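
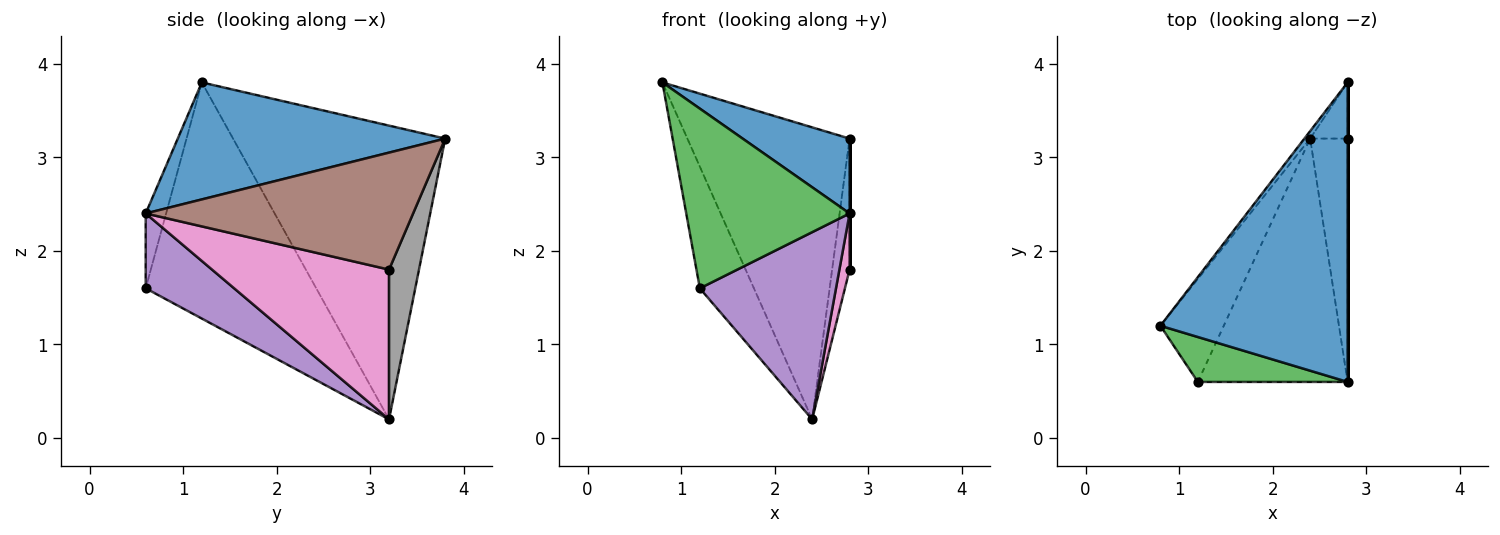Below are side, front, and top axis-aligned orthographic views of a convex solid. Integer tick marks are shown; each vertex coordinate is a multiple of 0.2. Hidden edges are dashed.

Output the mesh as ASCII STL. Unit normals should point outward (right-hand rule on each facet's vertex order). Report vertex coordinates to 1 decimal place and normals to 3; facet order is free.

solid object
 facet normal 0.518 -0.207 0.830
  outer loop
   vertex 2.8 3.8 3.2
   vertex 0.8 1.2 3.8
   vertex 2.8 0.6 2.4
  endloop
 endfacet
 facet normal -0.794 0.607 -0.016
  outer loop
   vertex 2.4 3.2 0.2
   vertex 0.8 1.2 3.8
   vertex 2.8 3.8 3.2
  endloop
 endfacet
 facet normal -0.120 -0.963 0.241
  outer loop
   vertex 1.2 0.6 1.6
   vertex 2.8 0.6 2.4
   vertex 0.8 1.2 3.8
  endloop
 endfacet
 facet normal -0.924 0.293 -0.248
  outer loop
   vertex 1.2 0.6 1.6
   vertex 0.8 1.2 3.8
   vertex 2.4 3.2 0.2
  endloop
 endfacet
 facet normal 0.368 -0.567 -0.737
  outer loop
   vertex 1.2 0.6 1.6
   vertex 2.4 3.2 0.2
   vertex 2.8 0.6 2.4
  endloop
 endfacet
 facet normal 1.000 0.000 0.000
  outer loop
   vertex 2.8 3.2 1.8
   vertex 2.8 3.8 3.2
   vertex 2.8 0.6 2.4
  endloop
 endfacet
 facet normal 0.969 -0.056 -0.242
  outer loop
   vertex 2.8 3.2 1.8
   vertex 2.8 0.6 2.4
   vertex 2.4 3.2 0.2
  endloop
 endfacet
 facet normal 0.844 0.493 -0.211
  outer loop
   vertex 2.8 3.2 1.8
   vertex 2.4 3.2 0.2
   vertex 2.8 3.8 3.2
  endloop
 endfacet
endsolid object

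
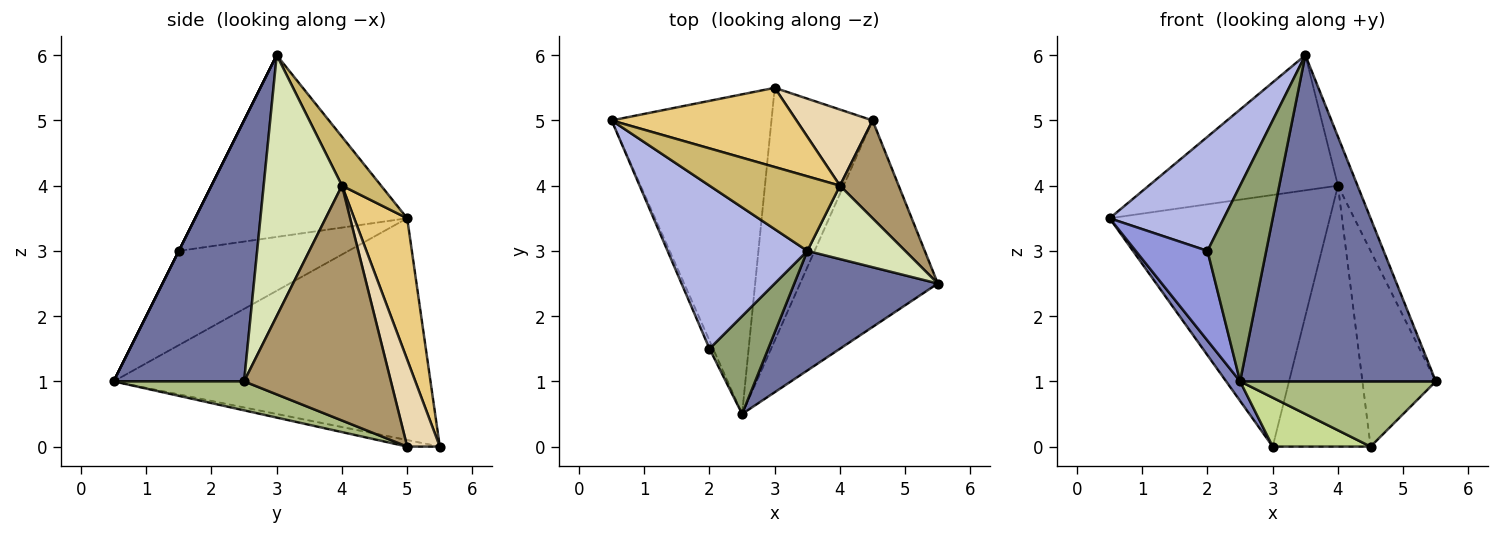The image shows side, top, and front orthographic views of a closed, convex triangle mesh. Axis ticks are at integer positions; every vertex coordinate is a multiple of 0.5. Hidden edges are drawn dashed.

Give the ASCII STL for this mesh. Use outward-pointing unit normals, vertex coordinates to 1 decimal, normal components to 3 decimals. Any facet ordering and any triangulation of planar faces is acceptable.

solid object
 facet normal 0.531 -0.796 0.292
  outer loop
   vertex 3.5 3.0 6.0
   vertex 2.5 0.5 1.0
   vertex 5.5 2.5 1.0
  endloop
 endfacet
 facet normal -0.811 -0.036 -0.584
  outer loop
   vertex 3.0 5.5 0.0
   vertex 2.5 0.5 1.0
   vertex 0.5 5.0 3.5
  endloop
 endfacet
 facet normal -0.920 -0.389 -0.035
  outer loop
   vertex 2.0 1.5 3.0
   vertex 0.5 5.0 3.5
   vertex 2.5 0.5 1.0
  endloop
 endfacet
 facet normal -0.729 -0.393 0.561
  outer loop
   vertex 2.0 1.5 3.0
   vertex 3.5 3.0 6.0
   vertex 0.5 5.0 3.5
  endloop
 endfacet
 facet normal 0.000 -0.894 0.447
  outer loop
   vertex 2.0 1.5 3.0
   vertex 2.5 0.5 1.0
   vertex 3.5 3.0 6.0
  endloop
 endfacet
 facet normal 0.197 -0.295 -0.935
  outer loop
   vertex 4.5 5.0 0.0
   vertex 5.5 2.5 1.0
   vertex 2.5 0.5 1.0
  endloop
 endfacet
 facet normal -0.063 -0.190 -0.980
  outer loop
   vertex 4.5 5.0 0.0
   vertex 2.5 0.5 1.0
   vertex 3.0 5.5 0.0
  endloop
 endfacet
 facet normal 0.912 0.228 0.342
  outer loop
   vertex 4.0 4.0 4.0
   vertex 3.5 3.0 6.0
   vertex 5.5 2.5 1.0
  endloop
 endfacet
 facet normal 0.873 0.436 0.218
  outer loop
   vertex 4.0 4.0 4.0
   vertex 5.5 2.5 1.0
   vertex 4.5 5.0 0.0
  endloop
 endfacet
 facet normal 0.178 0.862 0.475
  outer loop
   vertex 4.0 4.0 4.0
   vertex 0.5 5.0 3.5
   vertex 3.5 3.0 6.0
  endloop
 endfacet
 facet normal 0.224 0.930 0.293
  outer loop
   vertex 4.0 4.0 4.0
   vertex 3.0 5.5 0.0
   vertex 0.5 5.0 3.5
  endloop
 endfacet
 facet normal 0.305 0.914 0.267
  outer loop
   vertex 4.0 4.0 4.0
   vertex 4.5 5.0 0.0
   vertex 3.0 5.5 0.0
  endloop
 endfacet
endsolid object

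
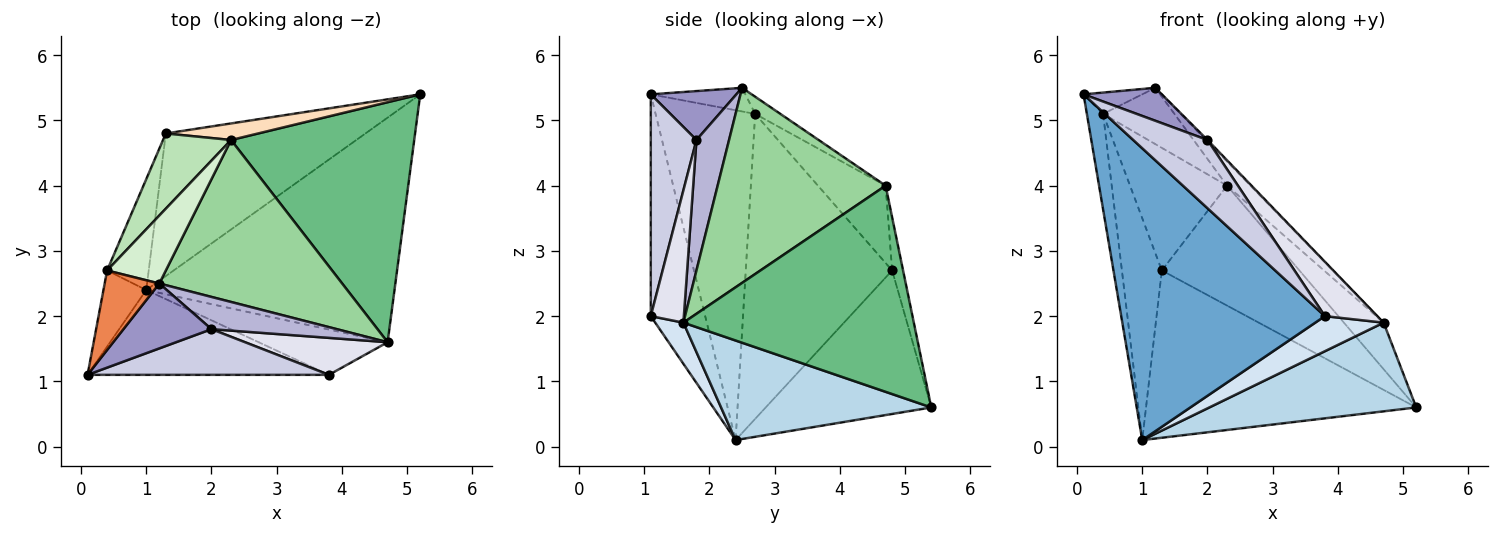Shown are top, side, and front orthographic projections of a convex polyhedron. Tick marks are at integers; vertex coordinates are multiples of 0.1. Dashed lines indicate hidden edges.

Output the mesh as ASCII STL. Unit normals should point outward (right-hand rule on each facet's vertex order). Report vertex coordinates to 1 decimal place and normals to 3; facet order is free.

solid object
 facet normal -0.248 -0.930 -0.270
  outer loop
   vertex 1.0 2.4 0.1
   vertex 3.8 1.1 2.0
   vertex 0.1 1.1 5.4
  endloop
 endfacet
 facet normal -0.423 0.690 -0.588
  outer loop
   vertex 1.3 4.8 2.7
   vertex 5.2 5.4 0.6
   vertex 1.0 2.4 0.1
  endloop
 endfacet
 facet normal 0.350 -0.344 -0.871
  outer loop
   vertex 4.7 1.6 1.9
   vertex 1.0 2.4 0.1
   vertex 5.2 5.4 0.6
  endloop
 endfacet
 facet normal 0.245 -0.594 -0.767
  outer loop
   vertex 4.7 1.6 1.9
   vertex 3.8 1.1 2.0
   vertex 1.0 2.4 0.1
  endloop
 endfacet
 facet normal -0.386 0.239 0.891
  outer loop
   vertex 0.4 2.7 5.1
   vertex 0.1 1.1 5.4
   vertex 1.2 2.5 5.5
  endloop
 endfacet
 facet normal -0.979 0.160 -0.127
  outer loop
   vertex 0.4 2.7 5.1
   vertex 1.0 2.4 0.1
   vertex 0.1 1.1 5.4
  endloop
 endfacet
 facet normal -0.957 0.261 -0.130
  outer loop
   vertex 0.4 2.7 5.1
   vertex 1.3 4.8 2.7
   vertex 1.0 2.4 0.1
  endloop
 endfacet
 facet normal -0.079 0.988 0.136
  outer loop
   vertex 2.3 4.7 4.0
   vertex 5.2 5.4 0.6
   vertex 1.3 4.8 2.7
  endloop
 endfacet
 facet normal 0.741 0.128 0.659
  outer loop
   vertex 2.3 4.7 4.0
   vertex 4.7 1.6 1.9
   vertex 5.2 5.4 0.6
  endloop
 endfacet
 facet normal 0.726 0.101 0.680
  outer loop
   vertex 2.3 4.7 4.0
   vertex 1.2 2.5 5.5
   vertex 4.7 1.6 1.9
  endloop
 endfacet
 facet normal -0.511 0.733 0.449
  outer loop
   vertex 2.3 4.7 4.0
   vertex 1.3 4.8 2.7
   vertex 0.4 2.7 5.1
  endloop
 endfacet
 facet normal -0.220 0.622 0.751
  outer loop
   vertex 2.3 4.7 4.0
   vertex 0.4 2.7 5.1
   vertex 1.2 2.5 5.5
  endloop
 endfacet
 facet normal 0.444 -0.406 0.799
  outer loop
   vertex 2.0 1.8 4.7
   vertex 1.2 2.5 5.5
   vertex 0.1 1.1 5.4
  endloop
 endfacet
 facet normal 0.721 0.032 0.693
  outer loop
   vertex 2.0 1.8 4.7
   vertex 4.7 1.6 1.9
   vertex 1.2 2.5 5.5
  endloop
 endfacet
 facet normal 0.455 -0.740 0.495
  outer loop
   vertex 2.0 1.8 4.7
   vertex 0.1 1.1 5.4
   vertex 3.8 1.1 2.0
  endloop
 endfacet
 facet normal 0.463 -0.733 0.499
  outer loop
   vertex 2.0 1.8 4.7
   vertex 3.8 1.1 2.0
   vertex 4.7 1.6 1.9
  endloop
 endfacet
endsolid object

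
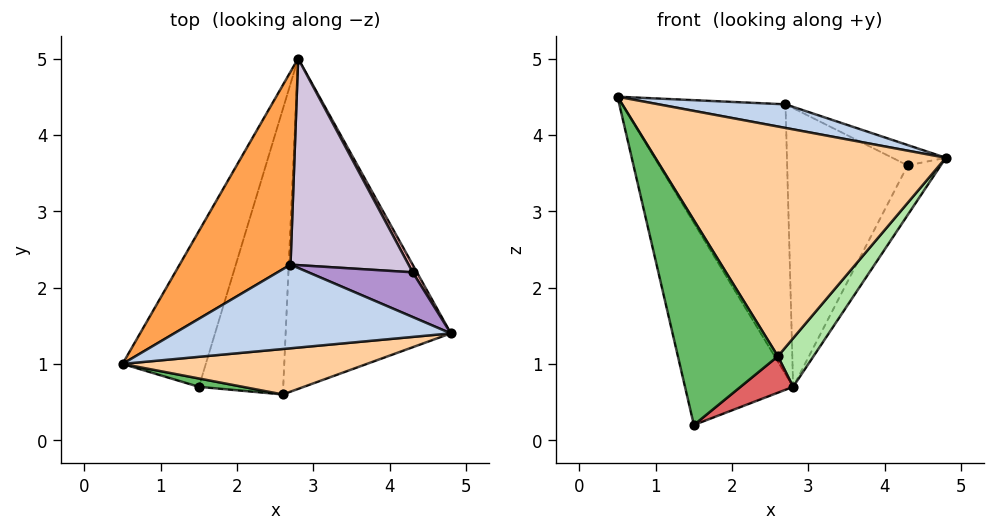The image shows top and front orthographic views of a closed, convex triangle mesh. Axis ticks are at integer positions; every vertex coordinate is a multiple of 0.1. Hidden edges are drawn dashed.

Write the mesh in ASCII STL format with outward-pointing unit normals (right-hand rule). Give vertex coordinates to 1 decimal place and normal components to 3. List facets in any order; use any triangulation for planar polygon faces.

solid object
 facet normal -0.922 0.306 -0.236
  outer loop
   vertex 1.5 0.7 0.2
   vertex 0.5 1.0 4.5
   vertex 2.8 5.0 0.7
  endloop
 endfacet
 facet normal 0.200 -0.266 0.943
  outer loop
   vertex 2.7 2.3 4.4
   vertex 0.5 1.0 4.5
   vertex 4.8 1.4 3.7
  endloop
 endfacet
 facet normal -0.414 0.741 0.529
  outer loop
   vertex 2.7 2.3 4.4
   vertex 2.8 5.0 0.7
   vertex 0.5 1.0 4.5
  endloop
 endfacet
 facet normal 0.126 -0.973 0.193
  outer loop
   vertex 2.6 0.6 1.1
   vertex 4.8 1.4 3.7
   vertex 0.5 1.0 4.5
  endloop
 endfacet
 facet normal -0.123 -0.992 0.041
  outer loop
   vertex 2.6 0.6 1.1
   vertex 0.5 1.0 4.5
   vertex 1.5 0.7 0.2
  endloop
 endfacet
 facet normal 0.774 -0.092 -0.627
  outer loop
   vertex 2.6 0.6 1.1
   vertex 2.8 5.0 0.7
   vertex 4.8 1.4 3.7
  endloop
 endfacet
 facet normal 0.625 -0.099 -0.775
  outer loop
   vertex 2.6 0.6 1.1
   vertex 1.5 0.7 0.2
   vertex 2.8 5.0 0.7
  endloop
 endfacet
 facet normal 0.840 0.536 0.082
  outer loop
   vertex 4.3 2.2 3.6
   vertex 4.8 1.4 3.7
   vertex 2.8 5.0 0.7
  endloop
 endfacet
 facet normal 0.433 0.373 0.820
  outer loop
   vertex 4.3 2.2 3.6
   vertex 2.7 2.3 4.4
   vertex 4.8 1.4 3.7
  endloop
 endfacet
 facet normal 0.329 0.759 0.563
  outer loop
   vertex 4.3 2.2 3.6
   vertex 2.8 5.0 0.7
   vertex 2.7 2.3 4.4
  endloop
 endfacet
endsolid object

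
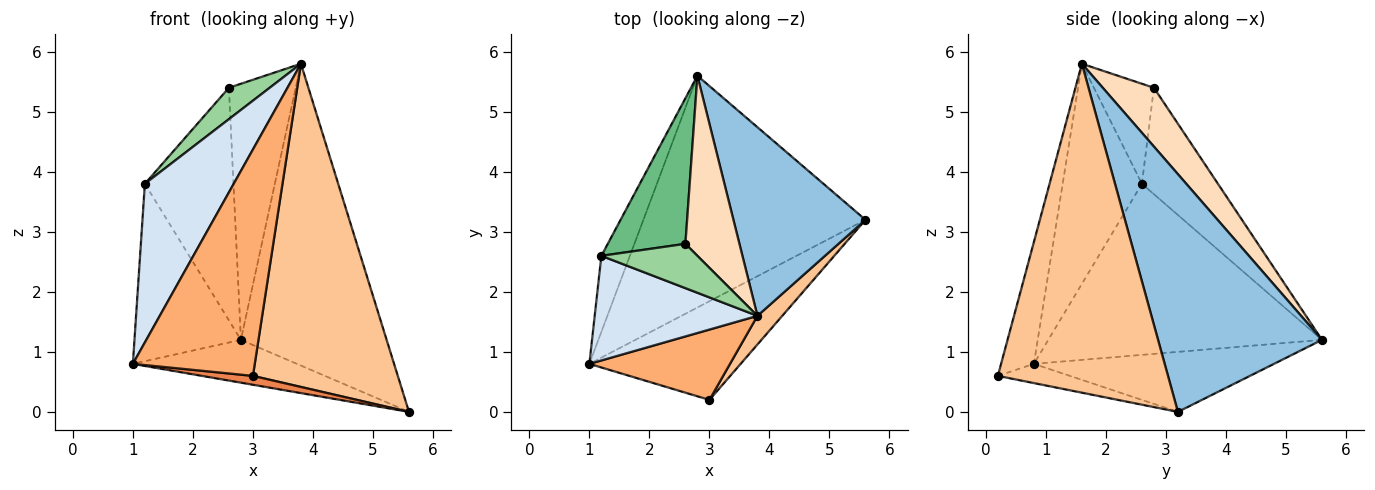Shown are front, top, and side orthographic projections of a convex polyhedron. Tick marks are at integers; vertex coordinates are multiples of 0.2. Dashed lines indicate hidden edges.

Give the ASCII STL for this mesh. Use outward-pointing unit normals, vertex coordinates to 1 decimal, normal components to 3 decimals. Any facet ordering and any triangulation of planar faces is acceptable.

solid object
 facet normal -0.257 0.176 -0.950
  outer loop
   vertex 2.8 5.6 1.2
   vertex 5.6 3.2 0.0
   vertex 1.0 0.8 0.8
  endloop
 endfacet
 facet normal 0.690 0.614 0.383
  outer loop
   vertex 3.8 1.6 5.8
   vertex 5.6 3.2 0.0
   vertex 2.8 5.6 1.2
  endloop
 endfacet
 facet normal -0.921 0.358 -0.153
  outer loop
   vertex 1.2 2.6 3.8
   vertex 2.8 5.6 1.2
   vertex 1.0 0.8 0.8
  endloop
 endfacet
 facet normal -0.597 -0.670 0.442
  outer loop
   vertex 1.2 2.6 3.8
   vertex 1.0 0.8 0.8
   vertex 3.8 1.6 5.8
  endloop
 endfacet
 facet normal -0.125 -0.089 -0.988
  outer loop
   vertex 3.0 0.2 0.6
   vertex 1.0 0.8 0.8
   vertex 5.6 3.2 0.0
  endloop
 endfacet
 facet normal -0.249 -0.925 0.287
  outer loop
   vertex 3.0 0.2 0.6
   vertex 3.8 1.6 5.8
   vertex 1.0 0.8 0.8
  endloop
 endfacet
 facet normal 0.760 -0.647 0.057
  outer loop
   vertex 3.0 0.2 0.6
   vertex 5.6 3.2 0.0
   vertex 3.8 1.6 5.8
  endloop
 endfacet
 facet normal 0.531 0.693 0.487
  outer loop
   vertex 2.6 2.8 5.4
   vertex 3.8 1.6 5.8
   vertex 2.8 5.6 1.2
  endloop
 endfacet
 facet normal -0.588 0.686 0.429
  outer loop
   vertex 2.6 2.8 5.4
   vertex 2.8 5.6 1.2
   vertex 1.2 2.6 3.8
  endloop
 endfacet
 facet normal -0.648 -0.440 0.622
  outer loop
   vertex 2.6 2.8 5.4
   vertex 1.2 2.6 3.8
   vertex 3.8 1.6 5.8
  endloop
 endfacet
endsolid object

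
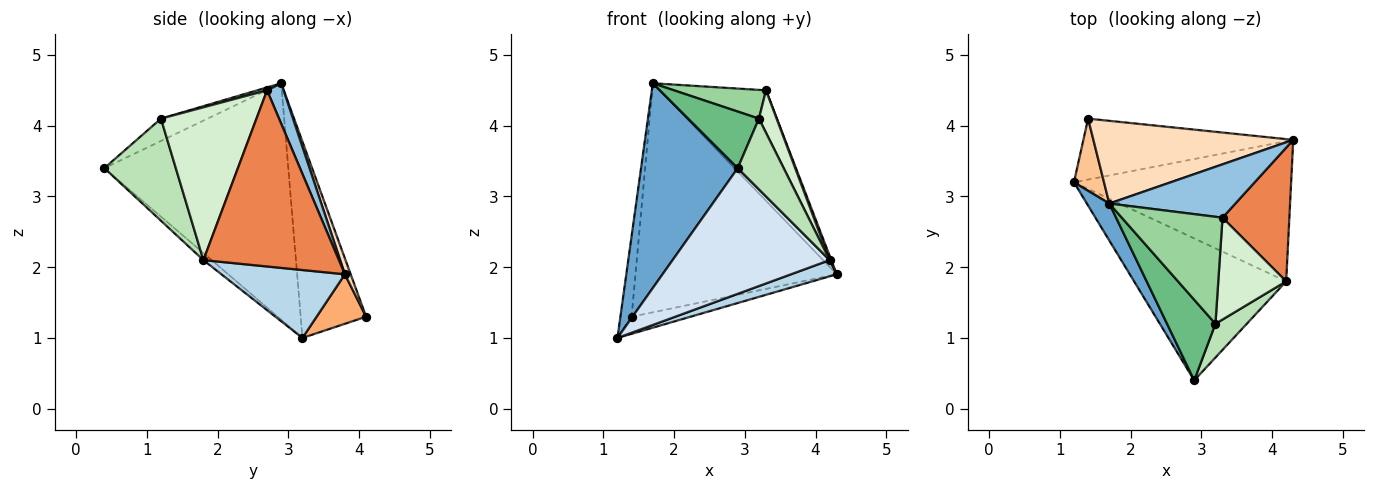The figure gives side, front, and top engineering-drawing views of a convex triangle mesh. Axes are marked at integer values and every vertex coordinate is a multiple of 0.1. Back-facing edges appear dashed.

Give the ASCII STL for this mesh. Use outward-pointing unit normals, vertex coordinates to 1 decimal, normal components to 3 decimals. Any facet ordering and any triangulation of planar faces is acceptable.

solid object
 facet normal -0.882 -0.464 0.084
  outer loop
   vertex 1.7 2.9 4.6
   vertex 1.2 3.2 1.0
   vertex 2.9 0.4 3.4
  endloop
 endfacet
 facet normal 0.138 0.892 0.431
  outer loop
   vertex 3.3 2.7 4.5
   vertex 4.3 3.8 1.9
   vertex 1.7 2.9 4.6
  endloop
 endfacet
 facet normal 0.297 -0.110 -0.949
  outer loop
   vertex 4.2 1.8 2.1
   vertex 1.2 3.2 1.0
   vertex 4.3 3.8 1.9
  endloop
 endfacet
 facet normal -0.035 -0.662 -0.748
  outer loop
   vertex 4.2 1.8 2.1
   vertex 2.9 0.4 3.4
   vertex 1.2 3.2 1.0
  endloop
 endfacet
 facet normal 0.935 -0.011 0.355
  outer loop
   vertex 4.2 1.8 2.1
   vertex 4.3 3.8 1.9
   vertex 3.3 2.7 4.5
  endloop
 endfacet
 facet normal 0.222 0.264 -0.939
  outer loop
   vertex 1.4 4.1 1.3
   vertex 4.3 3.8 1.9
   vertex 1.2 3.2 1.0
  endloop
 endfacet
 facet normal -0.975 0.167 0.149
  outer loop
   vertex 1.4 4.1 1.3
   vertex 1.2 3.2 1.0
   vertex 1.7 2.9 4.6
  endloop
 endfacet
 facet normal 0.027 0.940 0.339
  outer loop
   vertex 1.4 4.1 1.3
   vertex 1.7 2.9 4.6
   vertex 4.3 3.8 1.9
  endloop
 endfacet
 facet normal -0.354 -0.537 0.766
  outer loop
   vertex 3.2 1.2 4.1
   vertex 1.7 2.9 4.6
   vertex 2.9 0.4 3.4
  endloop
 endfacet
 facet normal 0.028 -0.259 0.965
  outer loop
   vertex 3.2 1.2 4.1
   vertex 3.3 2.7 4.5
   vertex 1.7 2.9 4.6
  endloop
 endfacet
 facet normal 0.814 -0.524 0.250
  outer loop
   vertex 3.2 1.2 4.1
   vertex 2.9 0.4 3.4
   vertex 4.2 1.8 2.1
  endloop
 endfacet
 facet normal 0.901 -0.167 0.400
  outer loop
   vertex 3.2 1.2 4.1
   vertex 4.2 1.8 2.1
   vertex 3.3 2.7 4.5
  endloop
 endfacet
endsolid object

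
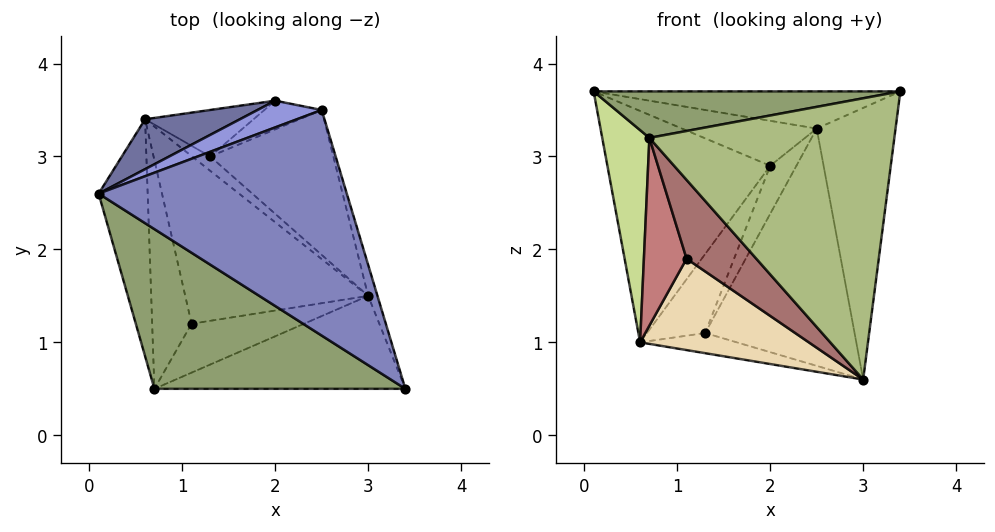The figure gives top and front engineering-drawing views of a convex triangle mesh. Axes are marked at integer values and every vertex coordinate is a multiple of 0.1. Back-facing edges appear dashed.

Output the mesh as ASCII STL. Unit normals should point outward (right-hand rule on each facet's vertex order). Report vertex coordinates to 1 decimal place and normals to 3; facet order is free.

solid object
 facet normal -0.392 0.899 0.194
  outer loop
   vertex 0.6 3.4 1.0
   vertex 0.1 2.6 3.7
   vertex 2.0 3.6 2.9
  endloop
 endfacet
 facet normal 0.103 0.162 0.981
  outer loop
   vertex 2.5 3.5 3.3
   vertex 0.1 2.6 3.7
   vertex 3.4 0.5 3.7
  endloop
 endfacet
 facet normal -0.231 0.836 0.497
  outer loop
   vertex 2.5 3.5 3.3
   vertex 2.0 3.6 2.9
   vertex 0.1 2.6 3.7
  endloop
 endfacet
 facet normal 0.959 0.283 -0.032
  outer loop
   vertex 2.5 3.5 3.3
   vertex 3.4 0.5 3.7
   vertex 3.0 1.5 0.6
  endloop
 endfacet
 facet normal -0.175 -0.275 0.945
  outer loop
   vertex 0.7 0.5 3.2
   vertex 3.4 0.5 3.7
   vertex 0.1 2.6 3.7
  endloop
 endfacet
 facet normal 0.058 -0.948 -0.313
  outer loop
   vertex 0.7 0.5 3.2
   vertex 3.0 1.5 0.6
   vertex 3.4 0.5 3.7
  endloop
 endfacet
 facet normal -0.947 -0.214 -0.239
  outer loop
   vertex 0.7 0.5 3.2
   vertex 0.1 2.6 3.7
   vertex 0.6 3.4 1.0
  endloop
 endfacet
 facet normal 0.492 0.750 -0.441
  outer loop
   vertex 1.3 3.0 1.1
   vertex 0.6 3.4 1.0
   vertex 2.0 3.6 2.9
  endloop
 endfacet
 facet normal 0.481 0.714 -0.508
  outer loop
   vertex 1.3 3.0 1.1
   vertex 3.0 1.5 0.6
   vertex 0.6 3.4 1.0
  endloop
 endfacet
 facet normal 0.503 0.742 -0.443
  outer loop
   vertex 1.3 3.0 1.1
   vertex 2.0 3.6 2.9
   vertex 2.5 3.5 3.3
  endloop
 endfacet
 facet normal 0.514 0.732 -0.447
  outer loop
   vertex 1.3 3.0 1.1
   vertex 2.5 3.5 3.3
   vertex 3.0 1.5 0.6
  endloop
 endfacet
 facet normal -0.465 -0.424 -0.777
  outer loop
   vertex 1.1 1.2 1.9
   vertex 0.6 3.4 1.0
   vertex 3.0 1.5 0.6
  endloop
 endfacet
 facet normal -0.221 -0.829 -0.514
  outer loop
   vertex 1.1 1.2 1.9
   vertex 3.0 1.5 0.6
   vertex 0.7 0.5 3.2
  endloop
 endfacet
 facet normal -0.814 -0.369 -0.449
  outer loop
   vertex 1.1 1.2 1.9
   vertex 0.7 0.5 3.2
   vertex 0.6 3.4 1.0
  endloop
 endfacet
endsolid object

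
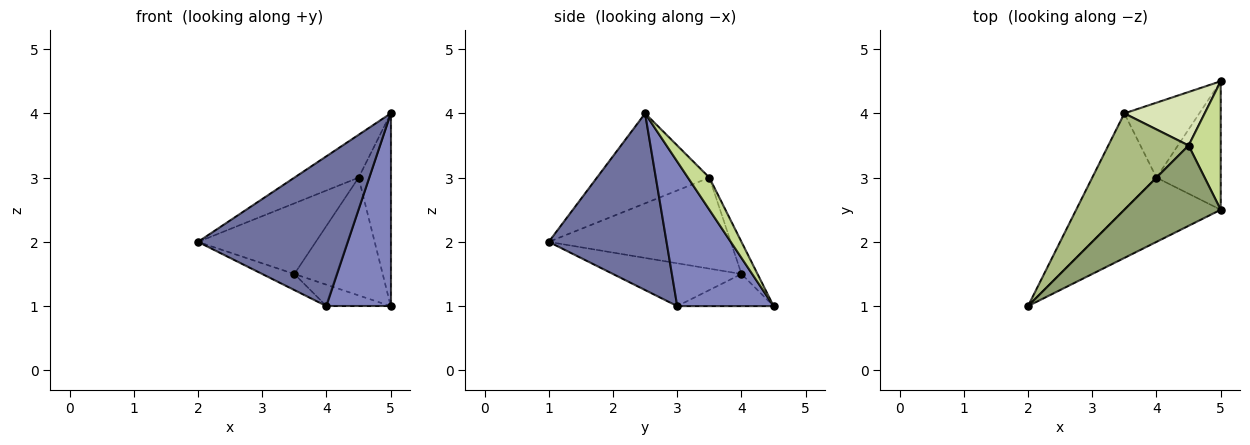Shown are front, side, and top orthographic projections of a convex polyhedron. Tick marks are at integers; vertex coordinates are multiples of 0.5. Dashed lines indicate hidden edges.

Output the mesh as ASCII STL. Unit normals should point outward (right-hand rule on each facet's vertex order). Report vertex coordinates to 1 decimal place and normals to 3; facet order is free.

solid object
 facet normal 0.585 -0.745 -0.319
  outer loop
   vertex 4.0 3.0 1.0
   vertex 5.0 2.5 4.0
   vertex 2.0 1.0 2.0
  endloop
 endfacet
 facet normal 0.780 -0.520 -0.347
  outer loop
   vertex 4.0 3.0 1.0
   vertex 5.0 4.5 1.0
   vertex 5.0 2.5 4.0
  endloop
 endfacet
 facet normal -0.549 0.137 -0.824
  outer loop
   vertex 4.0 3.0 1.0
   vertex 2.0 1.0 2.0
   vertex 3.5 4.0 1.5
  endloop
 endfacet
 facet normal -0.381 0.254 -0.889
  outer loop
   vertex 4.0 3.0 1.0
   vertex 3.5 4.0 1.5
   vertex 5.0 4.5 1.0
  endloop
 endfacet
 facet normal -0.636 0.363 0.681
  outer loop
   vertex 4.5 3.5 3.0
   vertex 2.0 1.0 2.0
   vertex 5.0 2.5 4.0
  endloop
 endfacet
 facet normal -0.675 0.437 0.595
  outer loop
   vertex 4.5 3.5 3.0
   vertex 3.5 4.0 1.5
   vertex 2.0 1.0 2.0
  endloop
 endfacet
 facet normal 0.485 0.728 0.485
  outer loop
   vertex 4.5 3.5 3.0
   vertex 5.0 2.5 4.0
   vertex 5.0 4.5 1.0
  endloop
 endfacet
 facet normal -0.163 0.898 0.408
  outer loop
   vertex 4.5 3.5 3.0
   vertex 5.0 4.5 1.0
   vertex 3.5 4.0 1.5
  endloop
 endfacet
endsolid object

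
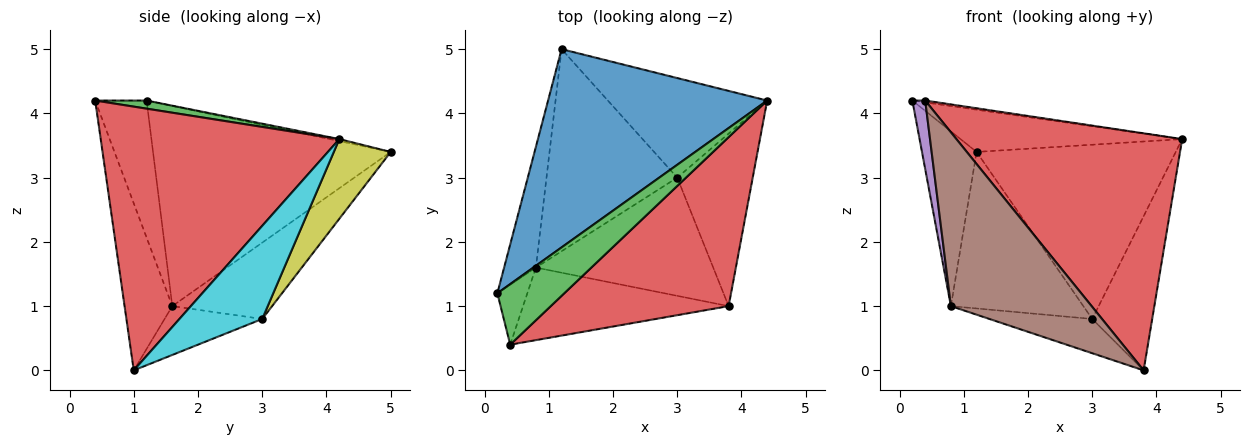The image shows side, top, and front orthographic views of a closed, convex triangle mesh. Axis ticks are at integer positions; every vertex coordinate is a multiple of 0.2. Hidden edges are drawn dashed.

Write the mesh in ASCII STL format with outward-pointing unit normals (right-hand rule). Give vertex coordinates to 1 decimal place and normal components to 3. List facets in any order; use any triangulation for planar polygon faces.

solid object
 facet normal -0.009 0.208 0.978
  outer loop
   vertex 1.2 5.0 3.4
   vertex 0.2 1.2 4.2
   vertex 4.4 4.2 3.6
  endloop
 endfacet
 facet normal -0.963 0.221 -0.153
  outer loop
   vertex 0.8 1.6 1.0
   vertex 0.2 1.2 4.2
   vertex 1.2 5.0 3.4
  endloop
 endfacet
 facet normal 0.120 0.030 0.992
  outer loop
   vertex 0.4 0.4 4.2
   vertex 4.4 4.2 3.6
   vertex 0.2 1.2 4.2
  endloop
 endfacet
 facet normal 0.652 -0.617 0.440
  outer loop
   vertex 0.4 0.4 4.2
   vertex 3.8 1.0 0.0
   vertex 4.4 4.2 3.6
  endloop
 endfacet
 facet normal -0.949 -0.237 -0.208
  outer loop
   vertex 0.4 0.4 4.2
   vertex 0.2 1.2 4.2
   vertex 0.8 1.6 1.0
  endloop
 endfacet
 facet normal -0.299 -0.881 -0.368
  outer loop
   vertex 0.4 0.4 4.2
   vertex 0.8 1.6 1.0
   vertex 3.8 1.0 0.0
  endloop
 endfacet
 facet normal -0.419 0.556 -0.718
  outer loop
   vertex 3.0 3.0 0.8
   vertex 0.8 1.6 1.0
   vertex 1.2 5.0 3.4
  endloop
 endfacet
 facet normal -0.256 0.269 -0.929
  outer loop
   vertex 3.0 3.0 0.8
   vertex 3.8 1.0 0.0
   vertex 0.8 1.6 1.0
  endloop
 endfacet
 facet normal 0.241 0.843 -0.482
  outer loop
   vertex 3.0 3.0 0.8
   vertex 1.2 5.0 3.4
   vertex 4.4 4.2 3.6
  endloop
 endfacet
 facet normal 0.677 0.490 -0.549
  outer loop
   vertex 3.0 3.0 0.8
   vertex 4.4 4.2 3.6
   vertex 3.8 1.0 0.0
  endloop
 endfacet
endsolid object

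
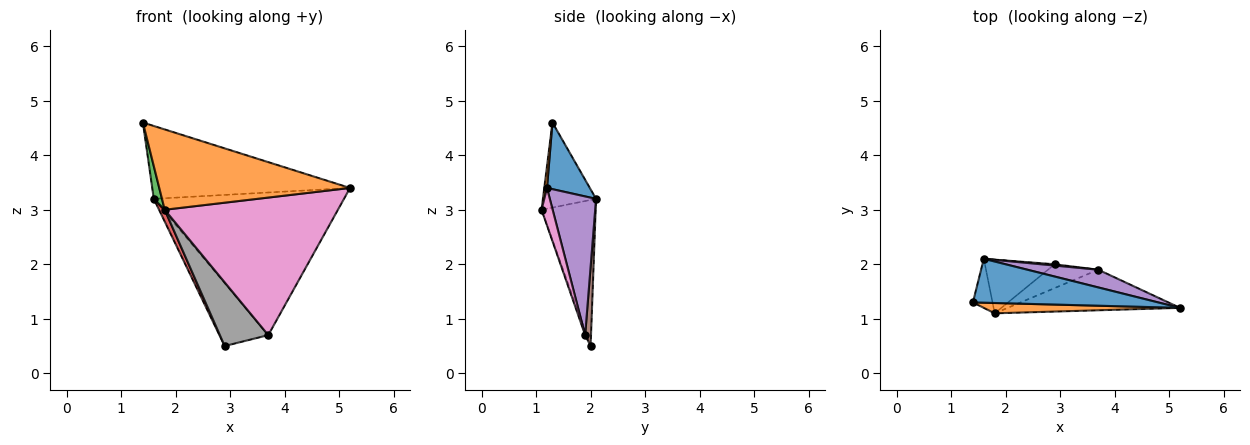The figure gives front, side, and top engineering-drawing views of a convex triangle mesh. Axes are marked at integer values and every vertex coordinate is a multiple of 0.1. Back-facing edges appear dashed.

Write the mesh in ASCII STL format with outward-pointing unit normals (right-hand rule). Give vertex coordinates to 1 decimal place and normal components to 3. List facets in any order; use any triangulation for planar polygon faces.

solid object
 facet normal 0.182 0.842 0.507
  outer loop
   vertex 1.6 2.1 3.2
   vertex 1.4 1.3 4.6
   vertex 5.2 1.2 3.4
  endloop
 endfacet
 facet normal 0.014 -0.992 0.128
  outer loop
   vertex 1.8 1.1 3.0
   vertex 5.2 1.2 3.4
   vertex 1.4 1.3 4.6
  endloop
 endfacet
 facet normal -0.964 -0.148 -0.222
  outer loop
   vertex 1.8 1.1 3.0
   vertex 1.4 1.3 4.6
   vertex 1.6 2.1 3.2
  endloop
 endfacet
 facet normal -0.898 -0.094 -0.429
  outer loop
   vertex 1.8 1.1 3.0
   vertex 1.6 2.1 3.2
   vertex 2.9 2.0 0.5
  endloop
 endfacet
 facet normal 0.235 0.965 0.120
  outer loop
   vertex 3.7 1.9 0.7
   vertex 1.6 2.1 3.2
   vertex 5.2 1.2 3.4
  endloop
 endfacet
 facet normal 0.119 0.993 0.021
  outer loop
   vertex 3.7 1.9 0.7
   vertex 2.9 2.0 0.5
   vertex 1.6 2.1 3.2
  endloop
 endfacet
 facet normal 0.061 -0.957 -0.282
  outer loop
   vertex 3.7 1.9 0.7
   vertex 5.2 1.2 3.4
   vertex 1.8 1.1 3.0
  endloop
 endfacet
 facet normal -0.030 -0.936 -0.350
  outer loop
   vertex 3.7 1.9 0.7
   vertex 1.8 1.1 3.0
   vertex 2.9 2.0 0.5
  endloop
 endfacet
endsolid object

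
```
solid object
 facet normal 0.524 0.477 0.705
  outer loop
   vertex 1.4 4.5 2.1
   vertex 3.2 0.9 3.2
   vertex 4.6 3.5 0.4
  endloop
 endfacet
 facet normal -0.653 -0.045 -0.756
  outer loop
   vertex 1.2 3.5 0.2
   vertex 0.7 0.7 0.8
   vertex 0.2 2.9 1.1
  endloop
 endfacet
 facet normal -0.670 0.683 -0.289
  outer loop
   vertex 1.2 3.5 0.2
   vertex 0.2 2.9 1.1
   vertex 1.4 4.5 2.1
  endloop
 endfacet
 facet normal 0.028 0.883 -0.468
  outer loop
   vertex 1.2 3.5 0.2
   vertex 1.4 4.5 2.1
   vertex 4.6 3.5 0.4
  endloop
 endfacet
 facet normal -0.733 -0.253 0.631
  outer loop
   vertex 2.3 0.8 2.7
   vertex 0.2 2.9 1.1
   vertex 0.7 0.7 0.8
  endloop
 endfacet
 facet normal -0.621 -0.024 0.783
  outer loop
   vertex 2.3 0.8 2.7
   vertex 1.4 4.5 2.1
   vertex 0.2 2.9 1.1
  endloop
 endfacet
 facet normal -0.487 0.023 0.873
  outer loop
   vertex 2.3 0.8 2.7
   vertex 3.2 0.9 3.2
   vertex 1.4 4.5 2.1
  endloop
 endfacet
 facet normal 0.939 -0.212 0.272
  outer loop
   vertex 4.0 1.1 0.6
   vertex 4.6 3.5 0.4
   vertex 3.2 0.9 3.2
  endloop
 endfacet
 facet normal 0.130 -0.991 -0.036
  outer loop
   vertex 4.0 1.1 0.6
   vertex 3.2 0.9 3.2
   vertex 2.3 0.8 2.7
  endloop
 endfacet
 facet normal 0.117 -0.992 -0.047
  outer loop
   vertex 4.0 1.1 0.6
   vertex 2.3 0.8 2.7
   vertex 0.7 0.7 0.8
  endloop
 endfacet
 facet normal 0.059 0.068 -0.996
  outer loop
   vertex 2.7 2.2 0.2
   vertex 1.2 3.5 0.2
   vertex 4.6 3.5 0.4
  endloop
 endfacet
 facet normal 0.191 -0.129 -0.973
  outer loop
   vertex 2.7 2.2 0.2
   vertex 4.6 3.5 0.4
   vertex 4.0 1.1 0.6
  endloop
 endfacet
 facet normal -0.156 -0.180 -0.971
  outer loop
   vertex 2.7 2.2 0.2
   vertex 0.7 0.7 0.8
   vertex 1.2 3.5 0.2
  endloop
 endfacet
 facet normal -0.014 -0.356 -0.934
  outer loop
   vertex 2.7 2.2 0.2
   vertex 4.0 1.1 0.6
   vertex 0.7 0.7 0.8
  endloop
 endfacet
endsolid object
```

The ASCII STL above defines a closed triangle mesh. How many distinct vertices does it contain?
9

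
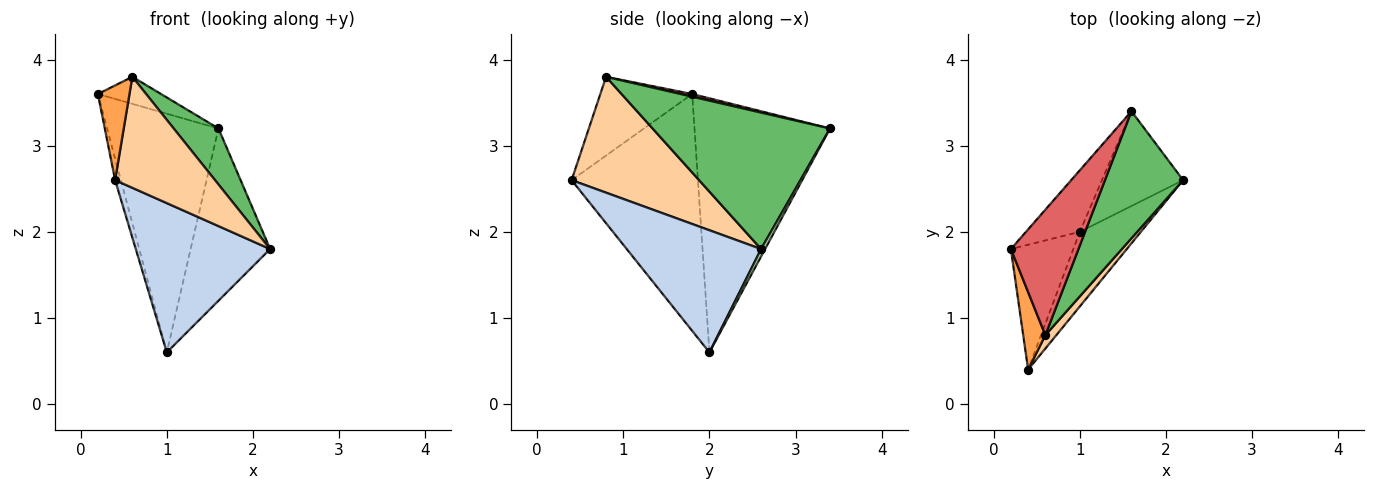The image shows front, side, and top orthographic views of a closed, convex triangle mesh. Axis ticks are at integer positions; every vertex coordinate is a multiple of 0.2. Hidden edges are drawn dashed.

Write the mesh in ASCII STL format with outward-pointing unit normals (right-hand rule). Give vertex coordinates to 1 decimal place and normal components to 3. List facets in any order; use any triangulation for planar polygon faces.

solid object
 facet normal -0.966 0.044 -0.255
  outer loop
   vertex 1.0 2.0 0.6
   vertex 0.4 0.4 2.6
   vertex 0.2 1.8 3.6
  endloop
 endfacet
 facet normal 0.667 -0.667 -0.333
  outer loop
   vertex 1.0 2.0 0.6
   vertex 2.2 2.6 1.8
   vertex 0.4 0.4 2.6
  endloop
 endfacet
 facet normal -0.914 -0.314 0.257
  outer loop
   vertex 0.6 0.8 3.8
   vertex 0.2 1.8 3.6
   vertex 0.4 0.4 2.6
  endloop
 endfacet
 facet normal 0.785 -0.615 0.074
  outer loop
   vertex 0.6 0.8 3.8
   vertex 0.4 0.4 2.6
   vertex 2.2 2.6 1.8
  endloop
 endfacet
 facet normal 0.848 -0.214 0.486
  outer loop
   vertex 1.6 3.4 3.2
   vertex 0.6 0.8 3.8
   vertex 2.2 2.6 1.8
  endloop
 endfacet
 facet normal 0.044 0.875 -0.481
  outer loop
   vertex 1.6 3.4 3.2
   vertex 2.2 2.6 1.8
   vertex 1.0 2.0 0.6
  endloop
 endfacet
 facet normal 0.038 0.211 0.977
  outer loop
   vertex 1.6 3.4 3.2
   vertex 0.2 1.8 3.6
   vertex 0.6 0.8 3.8
  endloop
 endfacet
 facet normal -0.762 0.627 -0.162
  outer loop
   vertex 1.6 3.4 3.2
   vertex 1.0 2.0 0.6
   vertex 0.2 1.8 3.6
  endloop
 endfacet
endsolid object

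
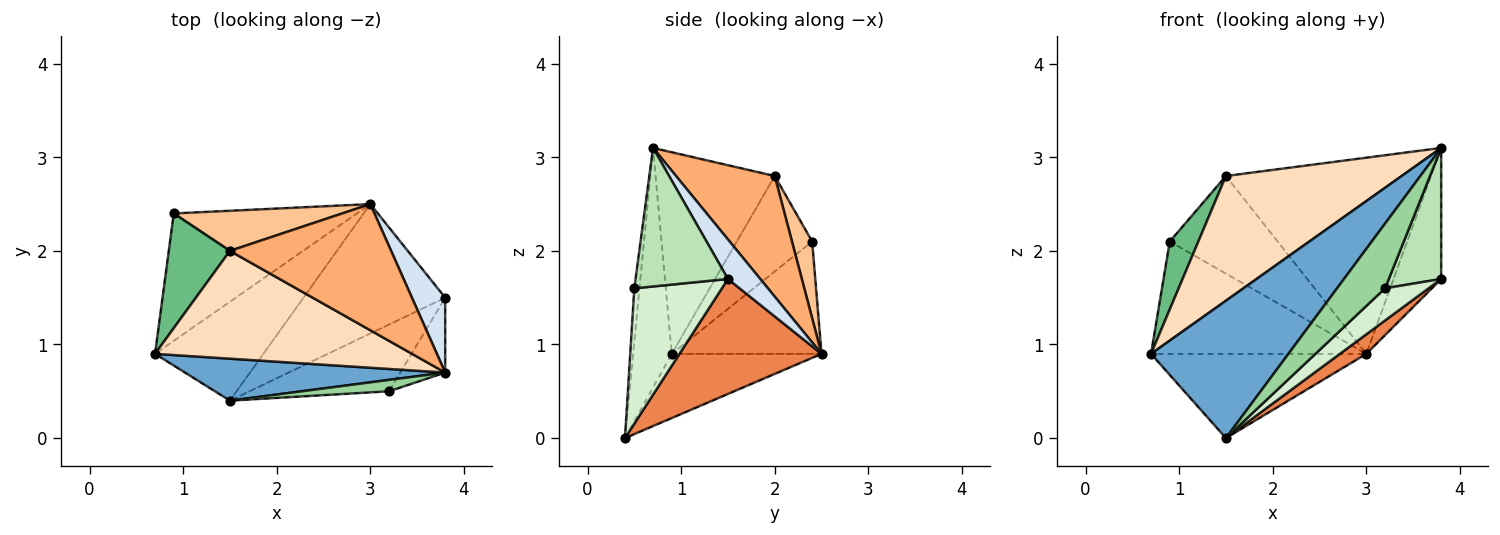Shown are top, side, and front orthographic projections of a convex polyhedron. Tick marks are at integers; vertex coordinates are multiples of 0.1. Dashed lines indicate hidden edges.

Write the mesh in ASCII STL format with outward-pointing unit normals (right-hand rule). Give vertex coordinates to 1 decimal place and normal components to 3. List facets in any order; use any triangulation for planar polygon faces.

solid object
 facet normal -0.260 -0.924 0.282
  outer loop
   vertex 1.5 0.4 0.0
   vertex 3.8 0.7 3.1
   vertex 0.7 0.9 0.9
  endloop
 endfacet
 facet normal -0.411 0.591 -0.694
  outer loop
   vertex 1.5 0.4 0.0
   vertex 0.7 0.9 0.9
   vertex 3.0 2.5 0.9
  endloop
 endfacet
 facet normal -0.418 0.601 -0.681
  outer loop
   vertex 0.9 2.4 2.1
   vertex 3.0 2.5 0.9
   vertex 0.7 0.9 0.9
  endloop
 endfacet
 facet normal 0.508 0.748 0.427
  outer loop
   vertex 3.8 1.5 1.7
   vertex 3.0 2.5 0.9
   vertex 3.8 0.7 3.1
  endloop
 endfacet
 facet normal 0.626 -0.116 -0.771
  outer loop
   vertex 3.8 1.5 1.7
   vertex 1.5 0.4 0.0
   vertex 3.0 2.5 0.9
  endloop
 endfacet
 facet normal 0.375 0.780 0.501
  outer loop
   vertex 1.5 2.0 2.8
   vertex 3.8 0.7 3.1
   vertex 3.0 2.5 0.9
  endloop
 endfacet
 facet normal 0.171 0.911 0.375
  outer loop
   vertex 1.5 2.0 2.8
   vertex 3.0 2.5 0.9
   vertex 0.9 2.4 2.1
  endloop
 endfacet
 facet normal -0.456 -0.673 0.582
  outer loop
   vertex 1.5 2.0 2.8
   vertex 0.7 0.9 0.9
   vertex 3.8 0.7 3.1
  endloop
 endfacet
 facet normal -0.802 -0.304 0.514
  outer loop
   vertex 1.5 2.0 2.8
   vertex 0.9 2.4 2.1
   vertex 0.7 0.9 0.9
  endloop
 endfacet
 facet normal -0.105 -0.979 0.172
  outer loop
   vertex 3.2 0.5 1.6
   vertex 3.8 0.7 3.1
   vertex 1.5 0.4 0.0
  endloop
 endfacet
 facet normal 0.837 -0.475 -0.271
  outer loop
   vertex 3.2 0.5 1.6
   vertex 3.8 1.5 1.7
   vertex 3.8 0.7 3.1
  endloop
 endfacet
 facet normal 0.658 -0.327 -0.679
  outer loop
   vertex 3.2 0.5 1.6
   vertex 1.5 0.4 0.0
   vertex 3.8 1.5 1.7
  endloop
 endfacet
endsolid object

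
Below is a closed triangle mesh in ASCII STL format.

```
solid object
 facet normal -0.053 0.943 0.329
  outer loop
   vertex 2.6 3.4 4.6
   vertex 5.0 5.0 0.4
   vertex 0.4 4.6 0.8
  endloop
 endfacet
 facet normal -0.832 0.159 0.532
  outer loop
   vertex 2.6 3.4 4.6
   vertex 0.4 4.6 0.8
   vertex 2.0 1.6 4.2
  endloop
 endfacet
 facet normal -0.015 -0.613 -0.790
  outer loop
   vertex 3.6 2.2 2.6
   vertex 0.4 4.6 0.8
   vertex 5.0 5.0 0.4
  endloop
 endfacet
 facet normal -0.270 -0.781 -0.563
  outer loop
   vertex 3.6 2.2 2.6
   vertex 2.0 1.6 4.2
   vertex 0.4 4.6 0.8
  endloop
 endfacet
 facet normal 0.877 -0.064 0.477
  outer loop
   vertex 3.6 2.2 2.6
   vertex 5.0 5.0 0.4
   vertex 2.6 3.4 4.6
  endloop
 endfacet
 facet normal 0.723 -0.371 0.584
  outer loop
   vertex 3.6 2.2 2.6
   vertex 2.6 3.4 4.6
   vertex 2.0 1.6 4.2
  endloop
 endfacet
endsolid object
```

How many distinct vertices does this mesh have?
5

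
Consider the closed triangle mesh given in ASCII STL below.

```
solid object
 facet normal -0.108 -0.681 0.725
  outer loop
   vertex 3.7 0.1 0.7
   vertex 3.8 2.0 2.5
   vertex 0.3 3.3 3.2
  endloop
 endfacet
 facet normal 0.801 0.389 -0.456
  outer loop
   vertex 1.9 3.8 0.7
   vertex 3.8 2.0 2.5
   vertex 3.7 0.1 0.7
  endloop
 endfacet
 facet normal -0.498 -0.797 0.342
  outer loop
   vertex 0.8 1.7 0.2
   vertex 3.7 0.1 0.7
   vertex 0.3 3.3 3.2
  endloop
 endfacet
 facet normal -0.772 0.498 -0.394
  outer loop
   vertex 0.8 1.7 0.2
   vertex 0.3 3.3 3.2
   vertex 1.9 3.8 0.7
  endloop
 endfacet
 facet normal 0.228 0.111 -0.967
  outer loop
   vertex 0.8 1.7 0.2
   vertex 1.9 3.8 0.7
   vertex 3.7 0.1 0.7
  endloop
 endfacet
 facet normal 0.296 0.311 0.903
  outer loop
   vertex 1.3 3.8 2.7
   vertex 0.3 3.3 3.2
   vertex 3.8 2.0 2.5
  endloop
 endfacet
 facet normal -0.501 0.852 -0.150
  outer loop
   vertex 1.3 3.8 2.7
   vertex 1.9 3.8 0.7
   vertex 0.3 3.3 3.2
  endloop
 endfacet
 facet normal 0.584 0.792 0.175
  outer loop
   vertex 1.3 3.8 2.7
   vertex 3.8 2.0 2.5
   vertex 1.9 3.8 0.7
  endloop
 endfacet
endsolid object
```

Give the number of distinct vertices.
6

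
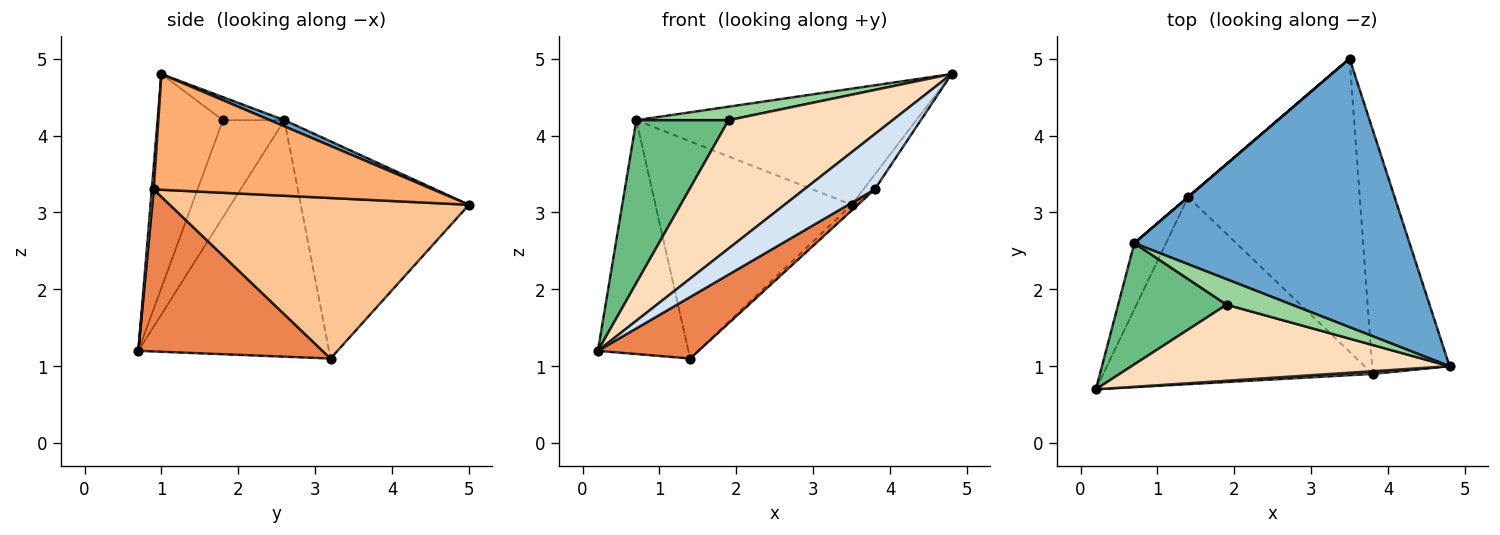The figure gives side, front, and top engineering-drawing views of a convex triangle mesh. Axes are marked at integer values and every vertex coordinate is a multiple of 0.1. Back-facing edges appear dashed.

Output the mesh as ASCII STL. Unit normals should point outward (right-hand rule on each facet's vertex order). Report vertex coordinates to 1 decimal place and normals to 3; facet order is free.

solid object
 facet normal 0.021 0.397 0.918
  outer loop
   vertex 0.7 2.6 4.2
   vertex 4.8 1.0 4.8
   vertex 3.5 5.0 3.1
  endloop
 endfacet
 facet normal -0.897 0.426 -0.120
  outer loop
   vertex 0.7 2.6 4.2
   vertex 1.4 3.2 1.1
   vertex 0.2 0.7 1.2
  endloop
 endfacet
 facet normal -0.651 0.759 0.000
  outer loop
   vertex 0.7 2.6 4.2
   vertex 3.5 5.0 3.1
   vertex 1.4 3.2 1.1
  endloop
 endfacet
 facet normal 0.027 -0.998 0.048
  outer loop
   vertex 3.8 0.9 3.3
   vertex 4.8 1.0 4.8
   vertex 0.2 0.7 1.2
  endloop
 endfacet
 facet normal 0.496 -0.271 -0.825
  outer loop
   vertex 3.8 0.9 3.3
   vertex 0.2 0.7 1.2
   vertex 1.4 3.2 1.1
  endloop
 endfacet
 facet normal 0.831 0.034 -0.556
  outer loop
   vertex 3.8 0.9 3.3
   vertex 3.5 5.0 3.1
   vertex 4.8 1.0 4.8
  endloop
 endfacet
 facet normal 0.683 0.014 -0.730
  outer loop
   vertex 3.8 0.9 3.3
   vertex 1.4 3.2 1.1
   vertex 3.5 5.0 3.1
  endloop
 endfacet
 facet normal -0.324 -0.814 0.482
  outer loop
   vertex 1.9 1.8 4.2
   vertex 0.2 0.7 1.2
   vertex 4.8 1.0 4.8
  endloop
 endfacet
 facet normal -0.472 -0.707 0.527
  outer loop
   vertex 1.9 1.8 4.2
   vertex 0.7 2.6 4.2
   vertex 0.2 0.7 1.2
  endloop
 endfacet
 facet normal -0.298 -0.447 0.844
  outer loop
   vertex 1.9 1.8 4.2
   vertex 4.8 1.0 4.8
   vertex 0.7 2.6 4.2
  endloop
 endfacet
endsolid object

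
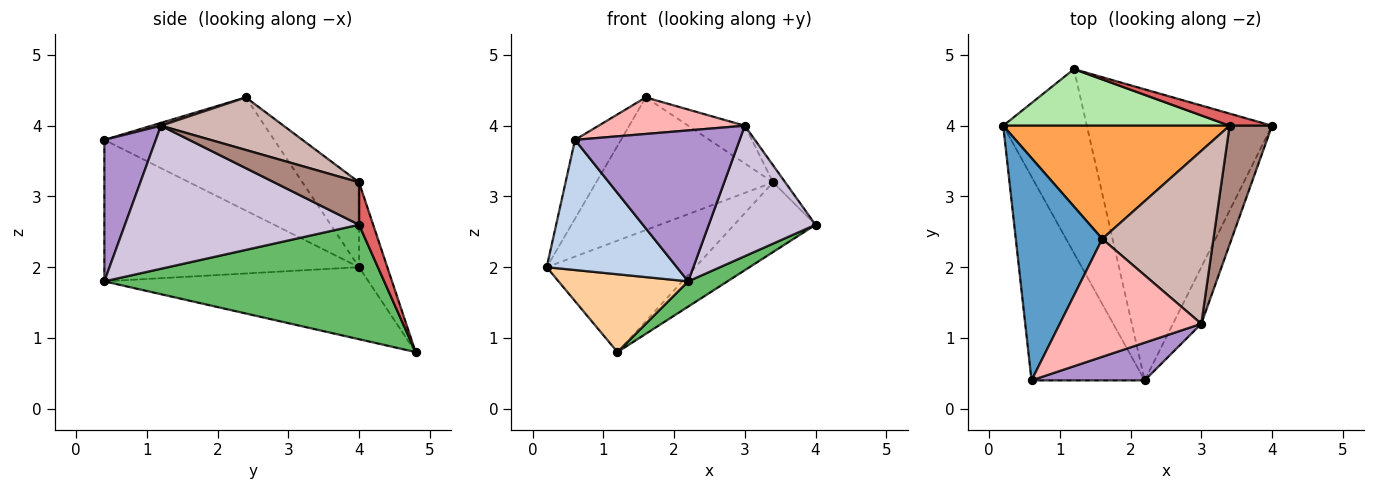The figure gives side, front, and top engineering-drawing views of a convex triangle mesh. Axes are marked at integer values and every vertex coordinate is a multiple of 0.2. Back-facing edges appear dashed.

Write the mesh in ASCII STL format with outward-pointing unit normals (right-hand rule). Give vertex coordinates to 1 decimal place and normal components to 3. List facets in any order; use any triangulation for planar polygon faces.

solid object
 facet normal -0.777 0.210 0.593
  outer loop
   vertex 1.6 2.4 4.4
   vertex 0.2 4.0 2.0
   vertex 0.6 0.4 3.8
  endloop
 endfacet
 facet normal -0.725 -0.371 -0.580
  outer loop
   vertex 2.2 0.4 1.8
   vertex 0.6 0.4 3.8
   vertex 0.2 4.0 2.0
  endloop
 endfacet
 facet normal -0.237 0.739 0.631
  outer loop
   vertex 3.4 4.0 3.2
   vertex 0.2 4.0 2.0
   vertex 1.6 2.4 4.4
  endloop
 endfacet
 facet normal -0.622 -0.305 -0.721
  outer loop
   vertex 1.2 4.8 0.8
   vertex 2.2 0.4 1.8
   vertex 0.2 4.0 2.0
  endloop
 endfacet
 facet normal 0.524 -0.074 -0.848
  outer loop
   vertex 1.2 4.8 0.8
   vertex 4.0 4.0 2.6
   vertex 2.2 0.4 1.8
  endloop
 endfacet
 facet normal -0.167 0.879 0.446
  outer loop
   vertex 1.2 4.8 0.8
   vertex 0.2 4.0 2.0
   vertex 3.4 4.0 3.2
  endloop
 endfacet
 facet normal 0.169 0.971 0.169
  outer loop
   vertex 1.2 4.8 0.8
   vertex 3.4 4.0 3.2
   vertex 4.0 4.0 2.6
  endloop
 endfacet
 facet normal 0.019 -0.296 0.955
  outer loop
   vertex 3.0 1.2 4.0
   vertex 1.6 2.4 4.4
   vertex 0.6 0.4 3.8
  endloop
 endfacet
 facet normal 0.290 -0.928 0.232
  outer loop
   vertex 3.0 1.2 4.0
   vertex 0.6 0.4 3.8
   vertex 2.2 0.4 1.8
  endloop
 endfacet
 facet normal 0.895 -0.408 -0.177
  outer loop
   vertex 3.0 1.2 4.0
   vertex 2.2 0.4 1.8
   vertex 4.0 4.0 2.6
  endloop
 endfacet
 facet normal 0.704 0.101 0.704
  outer loop
   vertex 3.0 1.2 4.0
   vertex 4.0 4.0 2.6
   vertex 3.4 4.0 3.2
  endloop
 endfacet
 facet normal 0.419 0.194 0.887
  outer loop
   vertex 3.0 1.2 4.0
   vertex 3.4 4.0 3.2
   vertex 1.6 2.4 4.4
  endloop
 endfacet
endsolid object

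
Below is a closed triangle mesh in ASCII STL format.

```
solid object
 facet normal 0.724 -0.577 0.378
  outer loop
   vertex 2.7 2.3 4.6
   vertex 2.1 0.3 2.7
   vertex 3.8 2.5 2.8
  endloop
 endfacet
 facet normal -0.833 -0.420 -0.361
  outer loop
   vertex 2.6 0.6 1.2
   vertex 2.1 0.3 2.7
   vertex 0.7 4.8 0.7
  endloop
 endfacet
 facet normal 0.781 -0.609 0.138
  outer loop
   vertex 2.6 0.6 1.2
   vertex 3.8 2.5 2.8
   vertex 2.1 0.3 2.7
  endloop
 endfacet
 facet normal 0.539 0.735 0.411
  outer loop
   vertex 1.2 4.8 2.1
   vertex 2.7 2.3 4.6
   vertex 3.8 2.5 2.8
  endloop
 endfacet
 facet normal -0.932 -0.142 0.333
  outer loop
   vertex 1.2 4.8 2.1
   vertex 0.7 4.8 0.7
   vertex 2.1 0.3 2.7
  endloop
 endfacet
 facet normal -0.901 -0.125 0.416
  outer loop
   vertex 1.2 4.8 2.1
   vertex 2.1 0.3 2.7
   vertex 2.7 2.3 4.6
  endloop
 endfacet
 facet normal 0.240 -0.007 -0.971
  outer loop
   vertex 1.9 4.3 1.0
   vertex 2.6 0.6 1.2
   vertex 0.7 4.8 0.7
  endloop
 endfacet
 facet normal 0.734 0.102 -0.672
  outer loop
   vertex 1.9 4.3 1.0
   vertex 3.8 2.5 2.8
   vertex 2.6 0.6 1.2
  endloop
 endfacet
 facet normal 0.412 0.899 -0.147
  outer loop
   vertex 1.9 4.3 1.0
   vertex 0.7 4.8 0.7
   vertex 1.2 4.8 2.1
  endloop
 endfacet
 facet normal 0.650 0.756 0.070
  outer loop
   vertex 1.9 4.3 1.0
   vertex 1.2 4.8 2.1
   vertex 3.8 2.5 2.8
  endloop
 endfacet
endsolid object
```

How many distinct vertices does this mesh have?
7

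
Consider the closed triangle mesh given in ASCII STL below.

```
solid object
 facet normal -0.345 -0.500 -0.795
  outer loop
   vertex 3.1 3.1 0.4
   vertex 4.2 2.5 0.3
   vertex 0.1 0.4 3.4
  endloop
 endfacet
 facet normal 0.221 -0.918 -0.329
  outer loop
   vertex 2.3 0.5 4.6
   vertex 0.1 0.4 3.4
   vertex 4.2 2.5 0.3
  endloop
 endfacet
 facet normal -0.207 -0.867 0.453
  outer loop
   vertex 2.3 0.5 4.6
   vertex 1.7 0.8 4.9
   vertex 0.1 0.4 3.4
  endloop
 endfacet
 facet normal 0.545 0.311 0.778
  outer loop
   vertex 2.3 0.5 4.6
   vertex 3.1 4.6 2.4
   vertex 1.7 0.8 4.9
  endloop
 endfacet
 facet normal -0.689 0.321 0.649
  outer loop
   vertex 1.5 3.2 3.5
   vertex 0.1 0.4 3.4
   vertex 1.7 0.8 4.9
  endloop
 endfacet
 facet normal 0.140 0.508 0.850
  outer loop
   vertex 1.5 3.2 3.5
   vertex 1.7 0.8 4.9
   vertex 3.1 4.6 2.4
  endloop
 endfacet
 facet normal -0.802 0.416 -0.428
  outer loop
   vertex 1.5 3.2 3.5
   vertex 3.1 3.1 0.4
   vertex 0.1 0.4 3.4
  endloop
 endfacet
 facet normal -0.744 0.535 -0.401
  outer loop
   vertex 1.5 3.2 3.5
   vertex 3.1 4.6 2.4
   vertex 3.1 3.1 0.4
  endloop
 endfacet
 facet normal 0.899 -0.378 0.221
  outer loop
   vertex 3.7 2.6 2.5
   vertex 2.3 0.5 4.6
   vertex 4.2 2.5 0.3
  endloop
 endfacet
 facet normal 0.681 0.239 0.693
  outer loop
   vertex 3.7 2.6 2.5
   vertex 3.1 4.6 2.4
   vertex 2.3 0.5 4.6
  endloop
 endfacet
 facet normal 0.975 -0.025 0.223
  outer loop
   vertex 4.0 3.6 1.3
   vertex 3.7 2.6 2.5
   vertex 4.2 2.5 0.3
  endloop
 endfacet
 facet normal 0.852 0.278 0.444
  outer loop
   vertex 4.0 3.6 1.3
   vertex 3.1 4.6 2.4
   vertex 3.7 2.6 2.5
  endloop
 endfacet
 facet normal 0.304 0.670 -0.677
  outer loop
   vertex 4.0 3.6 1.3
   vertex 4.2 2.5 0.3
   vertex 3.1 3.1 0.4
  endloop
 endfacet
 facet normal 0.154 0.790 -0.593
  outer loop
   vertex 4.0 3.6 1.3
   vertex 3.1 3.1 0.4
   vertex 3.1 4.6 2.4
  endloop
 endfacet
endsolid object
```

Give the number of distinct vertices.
9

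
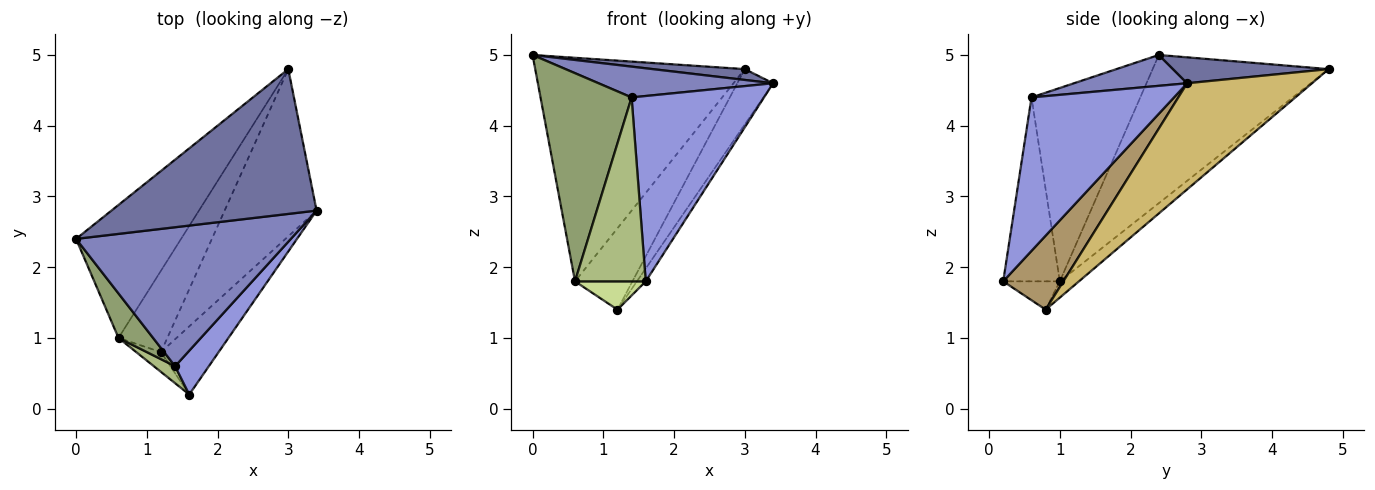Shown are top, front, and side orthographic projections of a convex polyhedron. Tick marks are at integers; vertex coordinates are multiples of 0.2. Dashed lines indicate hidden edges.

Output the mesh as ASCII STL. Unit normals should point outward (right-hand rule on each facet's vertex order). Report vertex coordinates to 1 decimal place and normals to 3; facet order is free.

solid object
 facet normal 0.125 -0.074 0.989
  outer loop
   vertex 3.0 4.8 4.8
   vertex 0.0 2.4 5.0
   vertex 3.4 2.8 4.6
  endloop
 endfacet
 facet normal 0.139 -0.214 0.967
  outer loop
   vertex 1.4 0.6 4.4
   vertex 3.4 2.8 4.6
   vertex 0.0 2.4 5.0
  endloop
 endfacet
 facet normal 0.723 -0.672 0.159
  outer loop
   vertex 1.4 0.6 4.4
   vertex 1.6 0.2 1.8
   vertex 3.4 2.8 4.6
  endloop
 endfacet
 facet normal -0.585 0.697 -0.415
  outer loop
   vertex 0.6 1.0 1.8
   vertex 0.0 2.4 5.0
   vertex 3.0 4.8 4.8
  endloop
 endfacet
 facet normal -0.760 -0.636 0.136
  outer loop
   vertex 0.6 1.0 1.8
   vertex 1.4 0.6 4.4
   vertex 0.0 2.4 5.0
  endloop
 endfacet
 facet normal -0.623 -0.779 0.072
  outer loop
   vertex 0.6 1.0 1.8
   vertex 1.6 0.2 1.8
   vertex 1.4 0.6 4.4
  endloop
 endfacet
 facet normal -0.548 -0.685 -0.480
  outer loop
   vertex 1.2 0.8 1.4
   vertex 1.6 0.2 1.8
   vertex 0.6 1.0 1.8
  endloop
 endfacet
 facet normal -0.229 0.688 -0.688
  outer loop
   vertex 1.2 0.8 1.4
   vertex 0.6 1.0 1.8
   vertex 3.0 4.8 4.8
  endloop
 endfacet
 facet normal 0.783 0.115 -0.611
  outer loop
   vertex 1.2 0.8 1.4
   vertex 3.4 2.8 4.6
   vertex 1.6 0.2 1.8
  endloop
 endfacet
 facet normal 0.739 0.212 -0.640
  outer loop
   vertex 1.2 0.8 1.4
   vertex 3.0 4.8 4.8
   vertex 3.4 2.8 4.6
  endloop
 endfacet
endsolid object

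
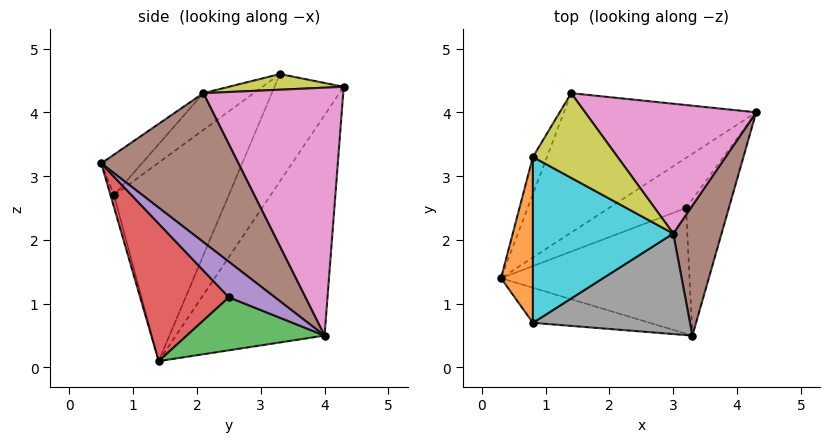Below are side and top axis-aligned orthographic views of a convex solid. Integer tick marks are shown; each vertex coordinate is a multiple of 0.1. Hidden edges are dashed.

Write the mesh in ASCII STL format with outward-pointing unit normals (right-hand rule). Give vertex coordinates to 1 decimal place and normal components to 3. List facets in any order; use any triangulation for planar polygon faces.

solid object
 facet normal -0.468 0.783 -0.409
  outer loop
   vertex 1.4 4.3 4.4
   vertex 4.3 4.0 0.5
   vertex 0.3 1.4 0.1
  endloop
 endfacet
 facet normal -0.026 -0.967 -0.255
  outer loop
   vertex 0.8 0.7 2.7
   vertex 0.3 1.4 0.1
   vertex 3.3 0.5 3.2
  endloop
 endfacet
 facet normal 0.454 -0.598 -0.661
  outer loop
   vertex 3.2 2.5 1.1
   vertex 0.3 1.4 0.1
   vertex 4.3 4.0 0.5
  endloop
 endfacet
 facet normal 0.456 -0.634 -0.625
  outer loop
   vertex 3.2 2.5 1.1
   vertex 3.3 0.5 3.2
   vertex 0.3 1.4 0.1
  endloop
 endfacet
 facet normal 0.504 -0.613 -0.608
  outer loop
   vertex 3.2 2.5 1.1
   vertex 4.3 4.0 0.5
   vertex 3.3 0.5 3.2
  endloop
 endfacet
 facet normal 0.951 -0.034 0.308
  outer loop
   vertex 3.0 2.1 4.3
   vertex 3.3 0.5 3.2
   vertex 4.3 4.0 0.5
  endloop
 endfacet
 facet normal 0.714 0.497 0.493
  outer loop
   vertex 3.0 2.1 4.3
   vertex 4.3 4.0 0.5
   vertex 1.4 4.3 4.4
  endloop
 endfacet
 facet normal -0.204 -0.580 0.788
  outer loop
   vertex 3.0 2.1 4.3
   vertex 0.8 0.7 2.7
   vertex 3.3 0.5 3.2
  endloop
 endfacet
 facet normal 0.181 0.087 0.980
  outer loop
   vertex 0.8 3.3 4.6
   vertex 3.0 2.1 4.3
   vertex 1.4 4.3 4.4
  endloop
 endfacet
 facet normal -0.207 -0.577 0.790
  outer loop
   vertex 0.8 3.3 4.6
   vertex 0.8 0.7 2.7
   vertex 3.0 2.1 4.3
  endloop
 endfacet
 facet normal -0.862 0.494 -0.113
  outer loop
   vertex 0.8 3.3 4.6
   vertex 1.4 4.3 4.4
   vertex 0.3 1.4 0.1
  endloop
 endfacet
 facet normal -0.981 -0.115 0.158
  outer loop
   vertex 0.8 3.3 4.6
   vertex 0.3 1.4 0.1
   vertex 0.8 0.7 2.7
  endloop
 endfacet
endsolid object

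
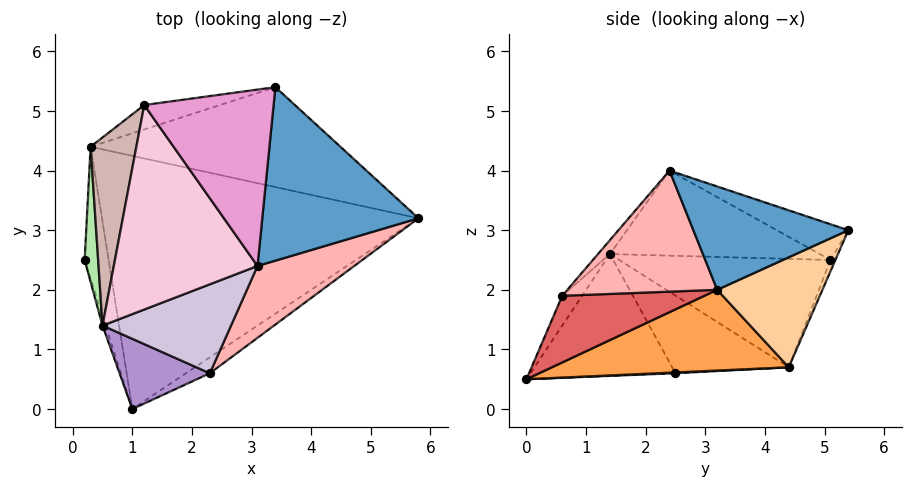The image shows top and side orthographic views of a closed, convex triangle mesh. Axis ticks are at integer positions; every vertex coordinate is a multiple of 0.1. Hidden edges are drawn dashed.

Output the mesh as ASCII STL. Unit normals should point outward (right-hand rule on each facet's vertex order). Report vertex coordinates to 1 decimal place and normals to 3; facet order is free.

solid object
 facet normal 0.539 0.217 0.814
  outer loop
   vertex 3.4 5.4 3.0
   vertex 3.1 2.4 4.0
   vertex 5.8 3.2 2.0
  endloop
 endfacet
 facet normal 0.034 0.051 -0.998
  outer loop
   vertex 0.3 4.4 0.7
   vertex 1.0 0.0 0.5
   vertex 0.2 2.5 0.6
  endloop
 endfacet
 facet normal 0.246 0.083 -0.966
  outer loop
   vertex 0.3 4.4 0.7
   vertex 5.8 3.2 2.0
   vertex 1.0 0.0 0.5
  endloop
 endfacet
 facet normal 0.306 0.650 -0.695
  outer loop
   vertex 0.3 4.4 0.7
   vertex 3.4 5.4 3.0
   vertex 5.8 3.2 2.0
  endloop
 endfacet
 facet normal -0.952 -0.304 -0.024
  outer loop
   vertex 0.5 1.4 2.6
   vertex 0.2 2.5 0.6
   vertex 1.0 0.0 0.5
  endloop
 endfacet
 facet normal -0.984 0.043 0.171
  outer loop
   vertex 0.5 1.4 2.6
   vertex 0.3 4.4 0.7
   vertex 0.2 2.5 0.6
  endloop
 endfacet
 facet normal 0.587 -0.782 -0.210
  outer loop
   vertex 2.3 0.6 1.9
   vertex 1.0 0.0 0.5
   vertex 5.8 3.2 2.0
  endloop
 endfacet
 facet normal 0.532 -0.732 0.425
  outer loop
   vertex 2.3 0.6 1.9
   vertex 5.8 3.2 2.0
   vertex 3.1 2.4 4.0
  endloop
 endfacet
 facet normal -0.171 -0.838 0.518
  outer loop
   vertex 2.3 0.6 1.9
   vertex 0.5 1.4 2.6
   vertex 1.0 0.0 0.5
  endloop
 endfacet
 facet normal -0.072 -0.744 0.665
  outer loop
   vertex 2.3 0.6 1.9
   vertex 3.1 2.4 4.0
   vertex 0.5 1.4 2.6
  endloop
 endfacet
 facet normal -0.051 0.939 -0.340
  outer loop
   vertex 1.2 5.1 2.5
   vertex 3.4 5.4 3.0
   vertex 0.3 4.4 0.7
  endloop
 endfacet
 facet normal -0.906 0.182 0.382
  outer loop
   vertex 1.2 5.1 2.5
   vertex 0.3 4.4 0.7
   vertex 0.5 1.4 2.6
  endloop
 endfacet
 facet normal -0.252 0.329 0.910
  outer loop
   vertex 1.2 5.1 2.5
   vertex 3.1 2.4 4.0
   vertex 3.4 5.4 3.0
  endloop
 endfacet
 facet normal -0.506 0.119 0.854
  outer loop
   vertex 1.2 5.1 2.5
   vertex 0.5 1.4 2.6
   vertex 3.1 2.4 4.0
  endloop
 endfacet
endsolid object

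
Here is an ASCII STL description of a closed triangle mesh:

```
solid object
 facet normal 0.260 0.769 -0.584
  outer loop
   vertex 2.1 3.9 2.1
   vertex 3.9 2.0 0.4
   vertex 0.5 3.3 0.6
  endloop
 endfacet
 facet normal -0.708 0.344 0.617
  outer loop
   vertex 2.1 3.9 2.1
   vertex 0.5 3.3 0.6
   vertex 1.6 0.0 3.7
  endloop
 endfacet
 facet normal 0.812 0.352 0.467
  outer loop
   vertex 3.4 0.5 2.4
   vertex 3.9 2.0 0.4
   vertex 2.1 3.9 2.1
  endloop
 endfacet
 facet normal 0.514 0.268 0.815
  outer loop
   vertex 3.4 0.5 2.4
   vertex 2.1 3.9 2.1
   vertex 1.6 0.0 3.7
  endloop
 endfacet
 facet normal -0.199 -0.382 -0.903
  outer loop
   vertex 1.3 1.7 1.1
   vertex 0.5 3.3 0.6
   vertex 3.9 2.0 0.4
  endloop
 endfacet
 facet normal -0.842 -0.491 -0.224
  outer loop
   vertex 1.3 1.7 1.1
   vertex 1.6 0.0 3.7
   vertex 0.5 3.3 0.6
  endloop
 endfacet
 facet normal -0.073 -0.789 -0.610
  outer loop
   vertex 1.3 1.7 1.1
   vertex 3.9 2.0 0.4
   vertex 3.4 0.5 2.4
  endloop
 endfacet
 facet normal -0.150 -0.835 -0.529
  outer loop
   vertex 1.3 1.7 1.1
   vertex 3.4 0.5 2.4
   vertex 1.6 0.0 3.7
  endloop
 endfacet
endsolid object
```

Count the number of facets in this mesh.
8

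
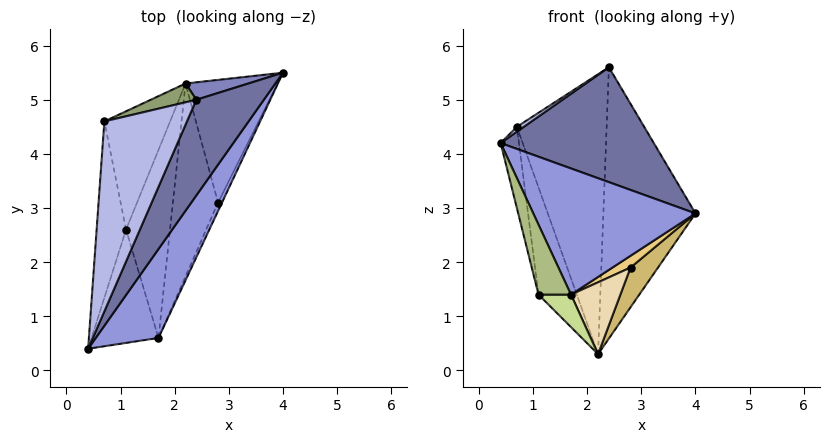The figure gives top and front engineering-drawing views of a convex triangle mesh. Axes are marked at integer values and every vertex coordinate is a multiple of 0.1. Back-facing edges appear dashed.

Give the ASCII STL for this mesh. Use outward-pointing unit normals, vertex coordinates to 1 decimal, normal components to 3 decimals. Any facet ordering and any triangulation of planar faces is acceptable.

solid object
 facet normal 0.797 -0.464 0.386
  outer loop
   vertex 2.4 5.0 5.6
   vertex 0.4 0.4 4.2
   vertex 4.0 5.5 2.9
  endloop
 endfacet
 facet normal -0.199 0.978 0.063
  outer loop
   vertex 2.4 5.0 5.6
   vertex 4.0 5.5 2.9
   vertex 2.2 5.3 0.3
  endloop
 endfacet
 facet normal 0.807 -0.483 0.340
  outer loop
   vertex 1.7 0.6 1.4
   vertex 4.0 5.5 2.9
   vertex 0.4 0.4 4.2
  endloop
 endfacet
 facet normal -0.540 -0.022 0.842
  outer loop
   vertex 0.7 4.6 4.5
   vertex 0.4 0.4 4.2
   vertex 2.4 5.0 5.6
  endloop
 endfacet
 facet normal -0.268 0.961 0.065
  outer loop
   vertex 0.7 4.6 4.5
   vertex 2.4 5.0 5.6
   vertex 2.2 5.3 0.3
  endloop
 endfacet
 facet normal -0.868 -0.261 -0.422
  outer loop
   vertex 1.1 2.6 1.4
   vertex 1.7 0.6 1.4
   vertex 0.4 0.4 4.2
  endloop
 endfacet
 facet normal -0.494 -0.148 -0.857
  outer loop
   vertex 1.1 2.6 1.4
   vertex 2.2 5.3 0.3
   vertex 1.7 0.6 1.4
  endloop
 endfacet
 facet normal -0.980 0.083 -0.180
  outer loop
   vertex 1.1 2.6 1.4
   vertex 0.4 0.4 4.2
   vertex 0.7 4.6 4.5
  endloop
 endfacet
 facet normal -0.922 0.259 -0.286
  outer loop
   vertex 1.1 2.6 1.4
   vertex 0.7 4.6 4.5
   vertex 2.2 5.3 0.3
  endloop
 endfacet
 facet normal 0.815 -0.178 -0.551
  outer loop
   vertex 2.8 3.1 1.9
   vertex 2.2 5.3 0.3
   vertex 4.0 5.5 2.9
  endloop
 endfacet
 facet normal 0.904 -0.348 -0.250
  outer loop
   vertex 2.8 3.1 1.9
   vertex 4.0 5.5 2.9
   vertex 1.7 0.6 1.4
  endloop
 endfacet
 facet normal 0.773 -0.221 -0.594
  outer loop
   vertex 2.8 3.1 1.9
   vertex 1.7 0.6 1.4
   vertex 2.2 5.3 0.3
  endloop
 endfacet
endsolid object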